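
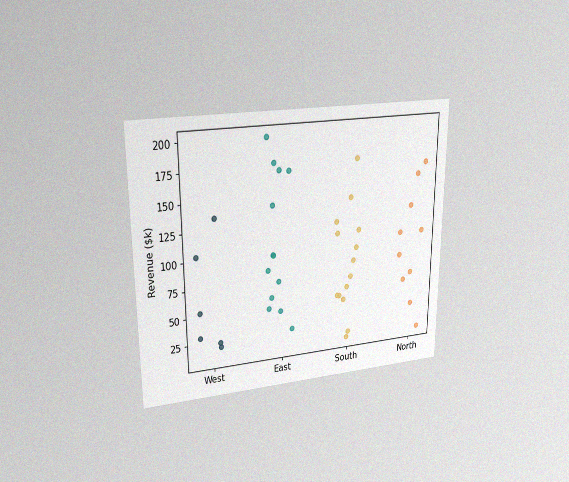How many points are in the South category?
The chart is viewed at a slight angle, with some photo noise. Counting the markers in the South column gives 14.

14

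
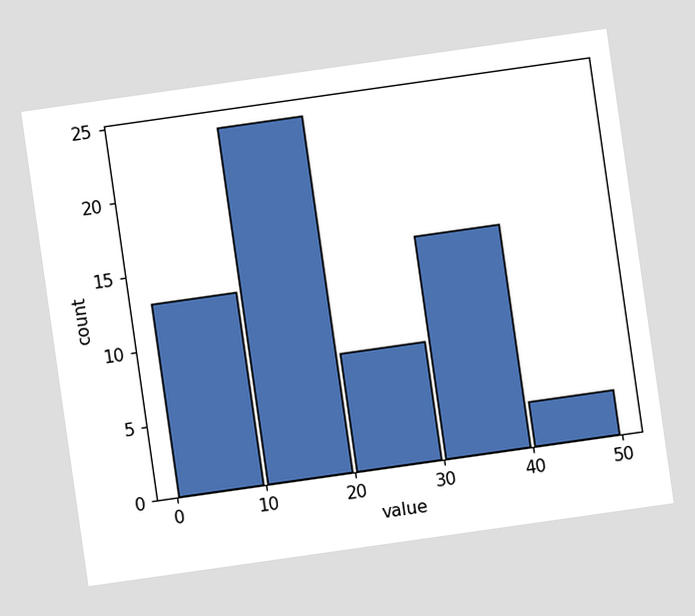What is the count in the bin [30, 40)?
15

The chart is tilted about 8° counter-clockwise. The [30, 40) bin has height 15.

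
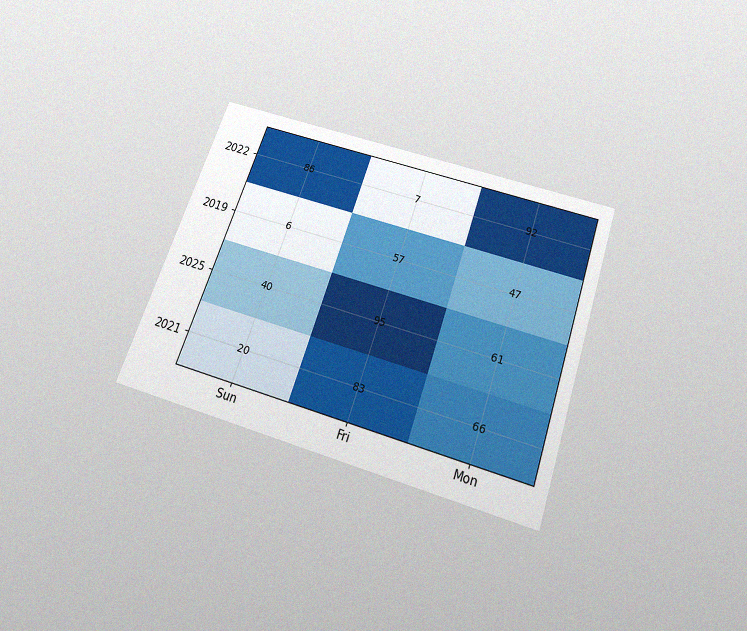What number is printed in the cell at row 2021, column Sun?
20

The chart is tilted about 19° clockwise and viewed slightly from below, with some photo noise. The (2021, Sun) cell reads 20.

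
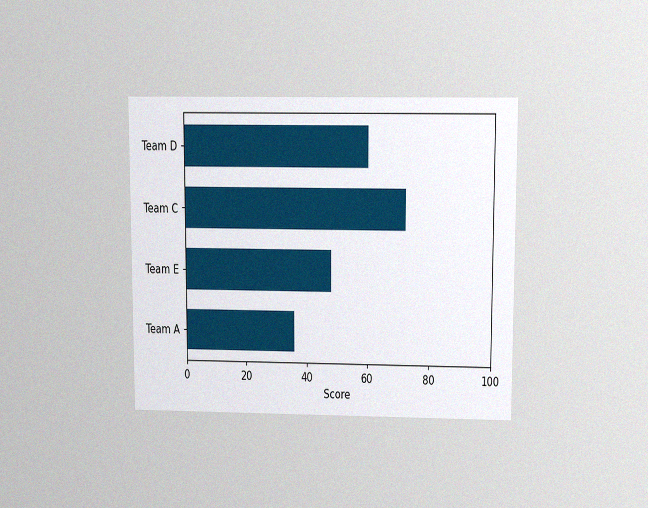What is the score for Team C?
72

The chart is viewed slightly from above, with some photo noise. Reading along the chart's x-axis, the Team C bar reaches 72.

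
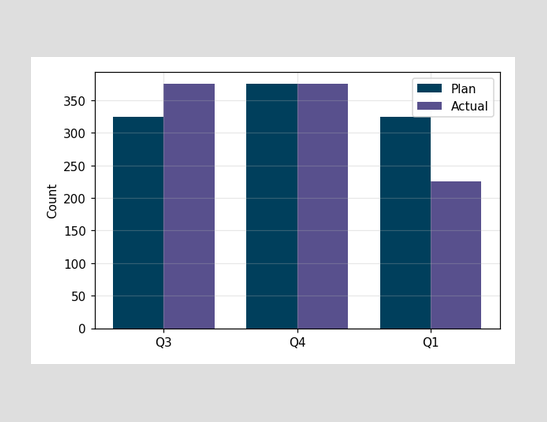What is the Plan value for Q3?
325

The Plan bar at Q3 reaches 325 on the y-axis.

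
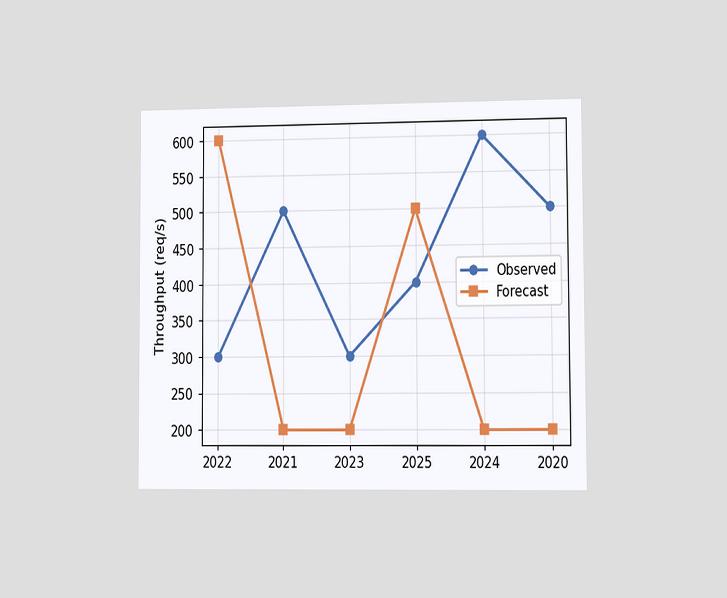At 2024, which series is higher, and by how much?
The chart is viewed slightly from the right. At 2024, Observed sits above the other line by 400req/s.

Observed, by 400req/s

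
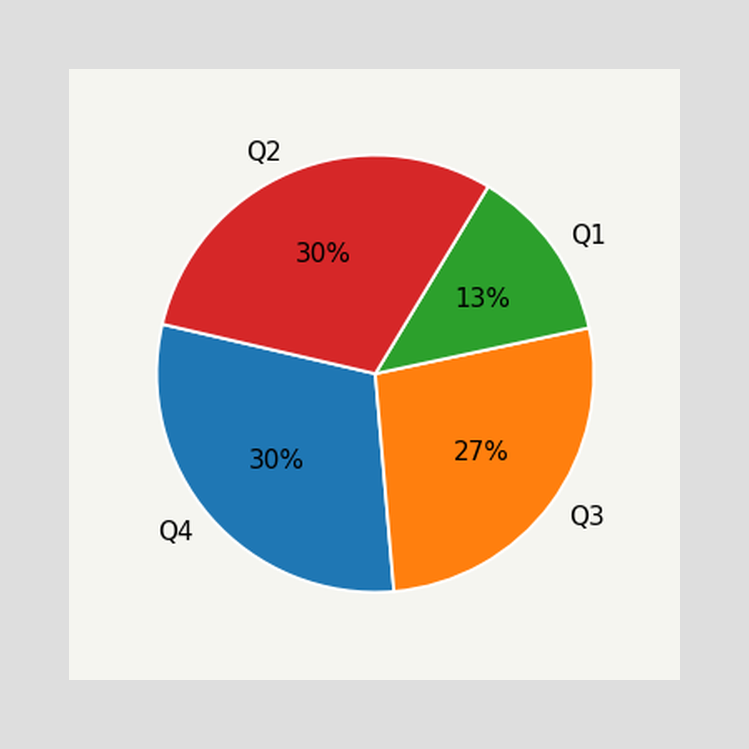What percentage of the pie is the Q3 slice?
The Q3 slice takes up 27% of the pie.

27%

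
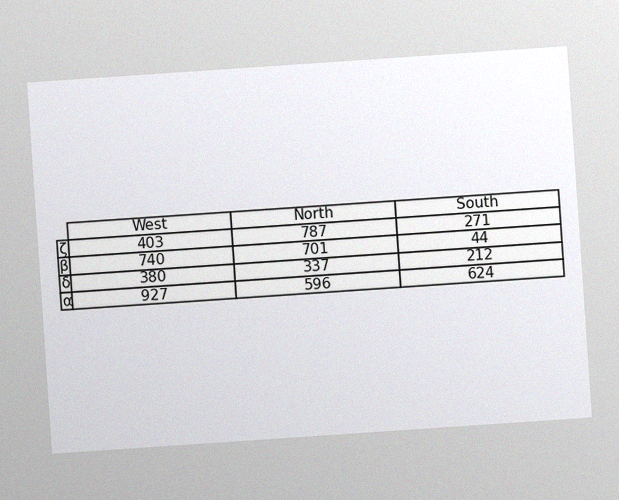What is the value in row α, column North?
The chart is tilted about 4° counter-clockwise, with some photo noise. The (α, North) cell reads 596.

596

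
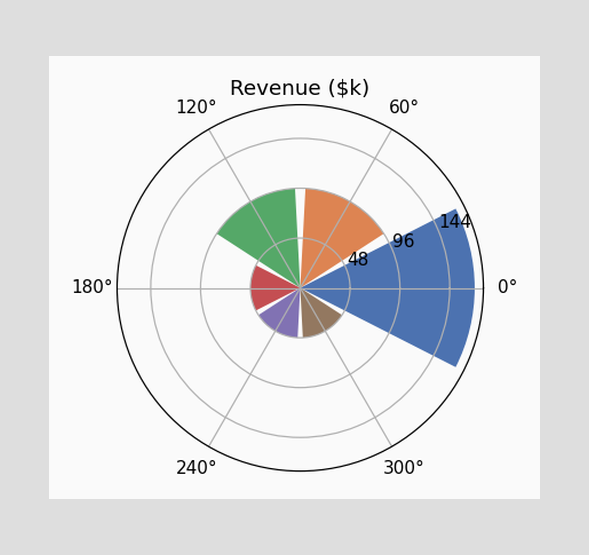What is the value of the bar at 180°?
The bar at 180° reaches $48k on the radial axis.

$48k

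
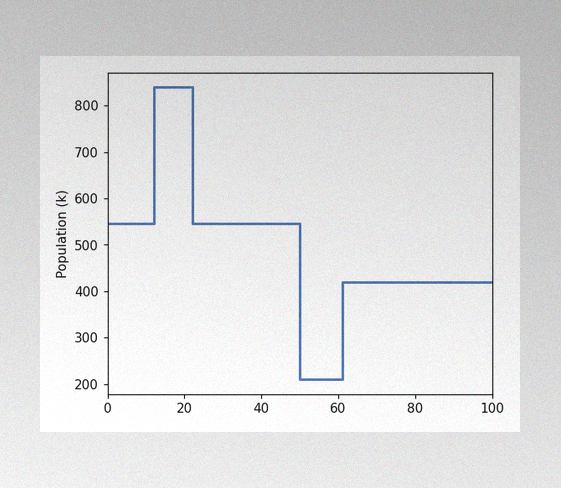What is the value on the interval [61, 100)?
420k

The image has some photo noise and uneven lighting. On [61, 100) the step sits at 420k.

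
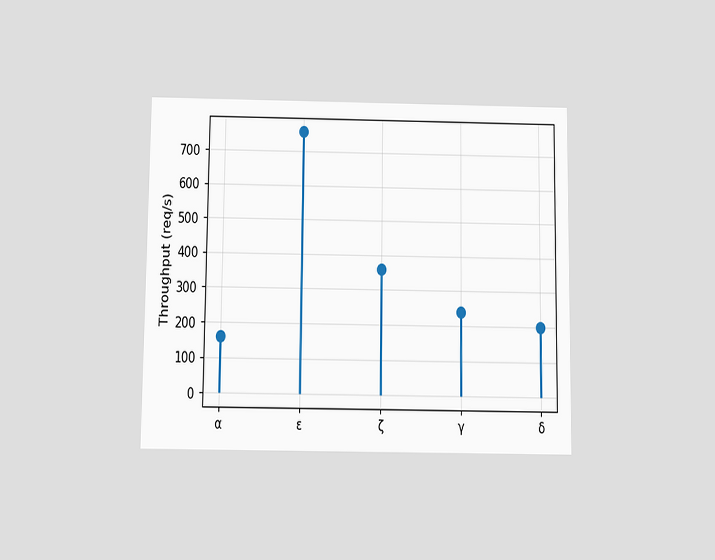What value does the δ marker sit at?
The chart is viewed slightly from below. The δ marker sits at 200req/s.

200req/s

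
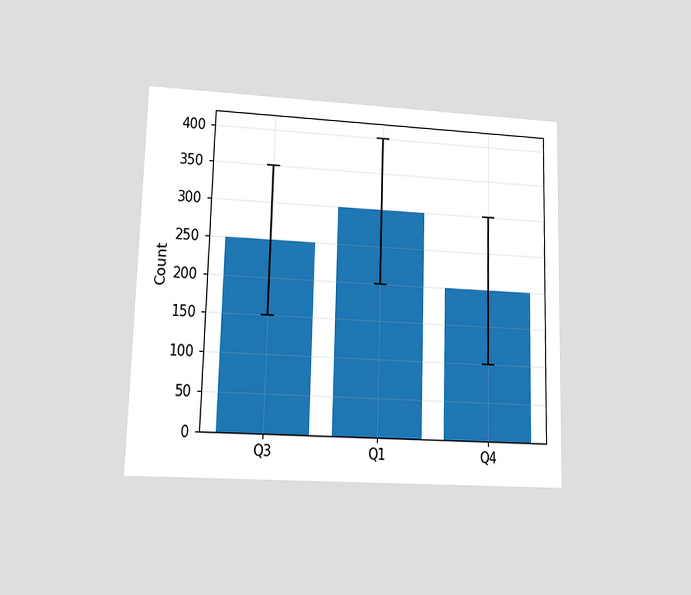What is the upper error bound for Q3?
350

The chart is viewed at a slight angle. The Q3 bar's upper whisker reaches 350.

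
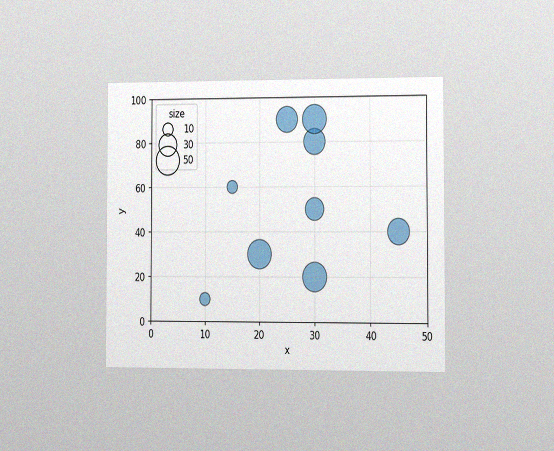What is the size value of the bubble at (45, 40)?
The chart is viewed at a slight angle, with some photo noise. Matching the bubble at (45, 40) against the size legend gives 40.

40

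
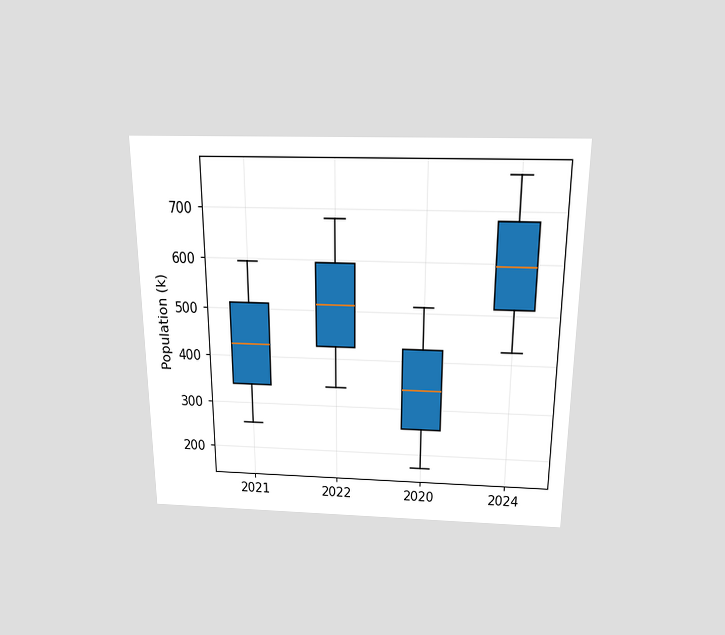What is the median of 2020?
340k

The chart is viewed slightly from above. The median line in the 2020 box sits at 340k.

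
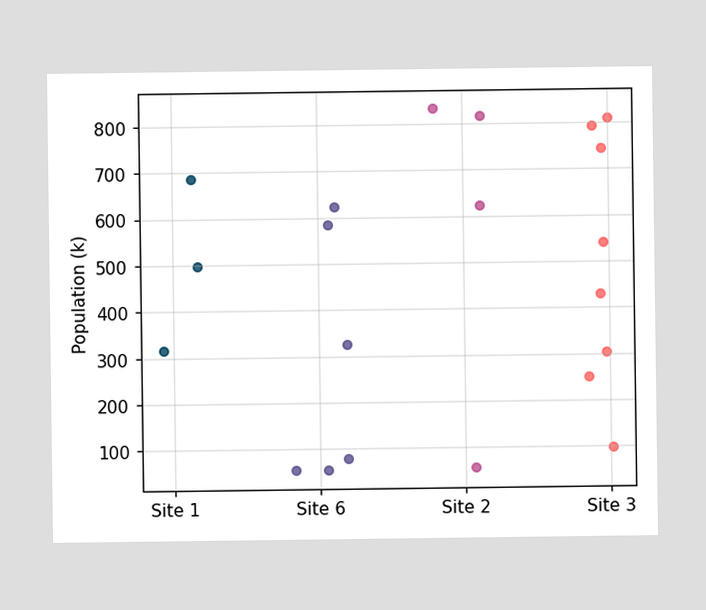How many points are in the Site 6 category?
6

Counting the markers in the Site 6 column gives 6.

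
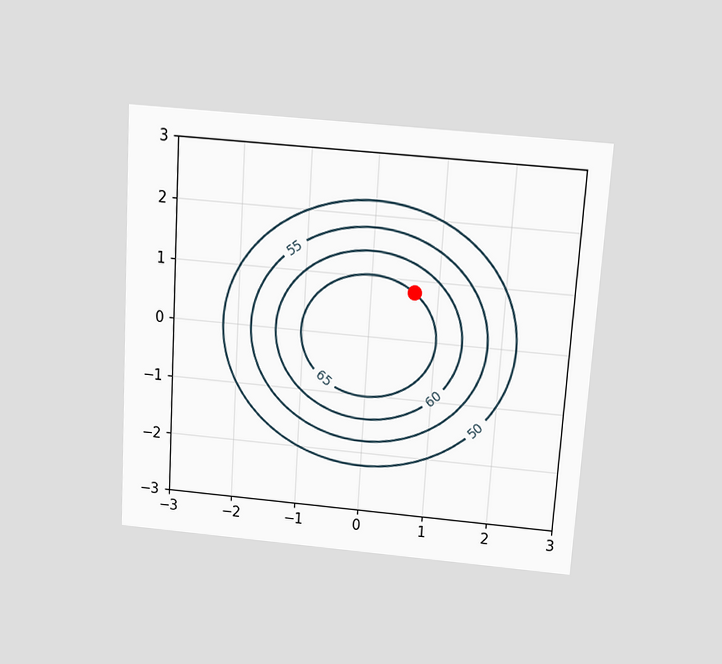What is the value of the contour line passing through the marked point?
The chart is tilted about 4° clockwise and viewed slightly from above. The marked point sits on the contour labelled 65.

65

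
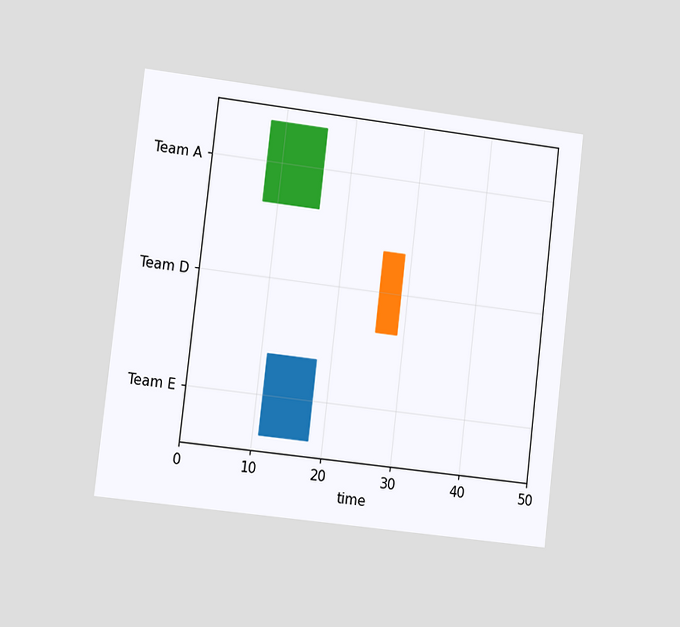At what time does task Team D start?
26

The chart is tilted about 7° clockwise and viewed slightly from the left. The Team D bar begins at t=26.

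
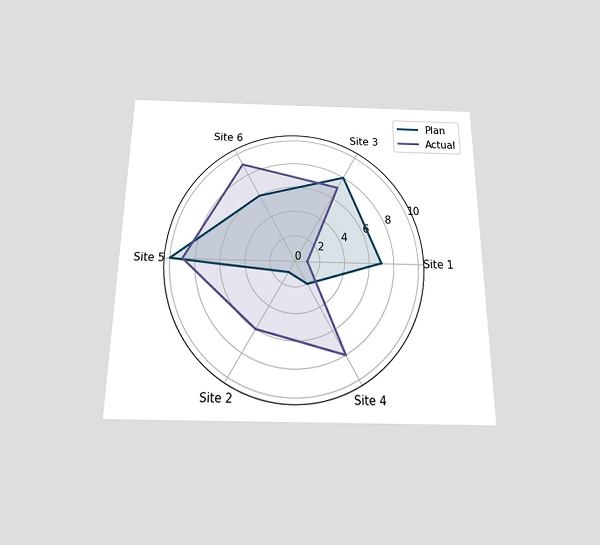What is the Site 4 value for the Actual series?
8

The chart is viewed slightly from below. On the Site 4 axis, Actual reaches 8.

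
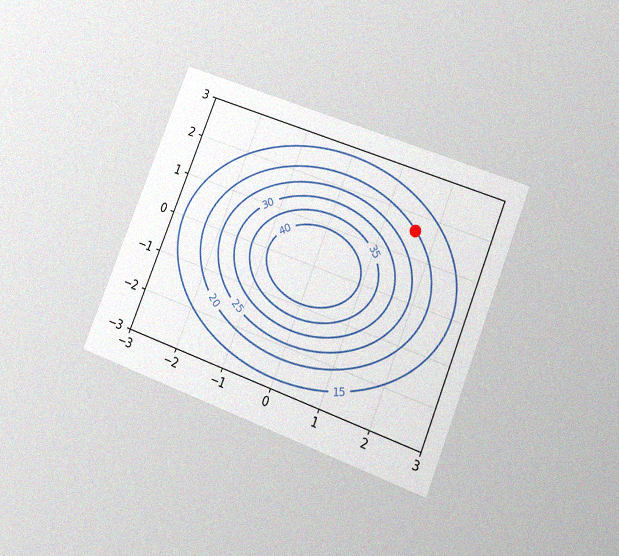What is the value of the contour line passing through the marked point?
The chart is tilted about 22° clockwise and viewed at a slight angle, with some photo noise. The marked point sits on the contour labelled 20.

20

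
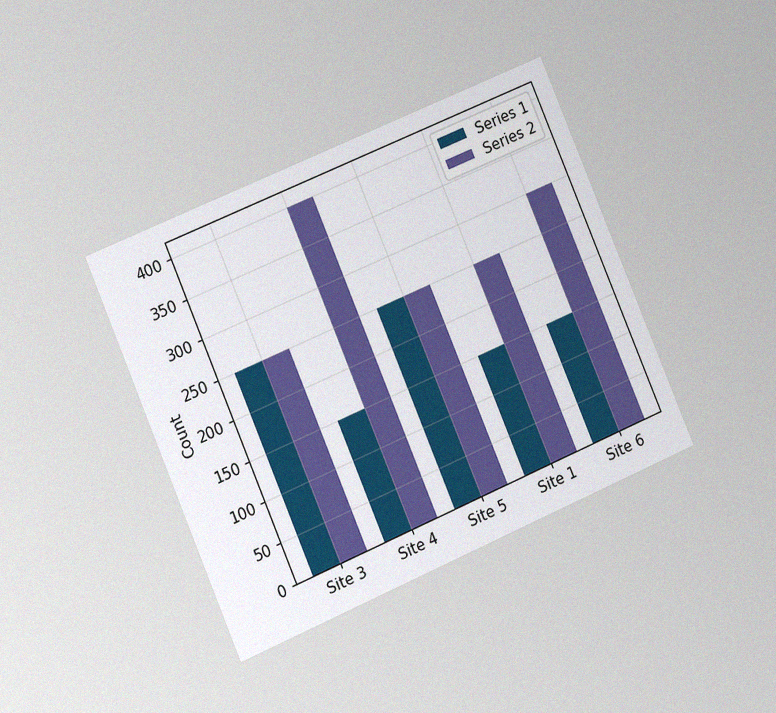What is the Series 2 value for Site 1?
The chart is tilted about 23° counter-clockwise and viewed at a slight angle, with some photo noise. The Series 2 bar at Site 1 reaches 250 on the y-axis.

250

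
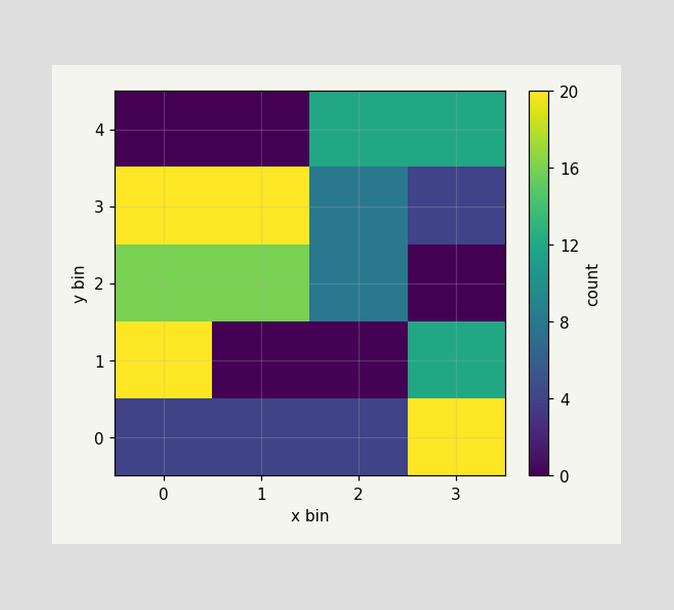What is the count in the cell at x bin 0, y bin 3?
Matching the cell (0, 3) against the colorbar gives 20.

20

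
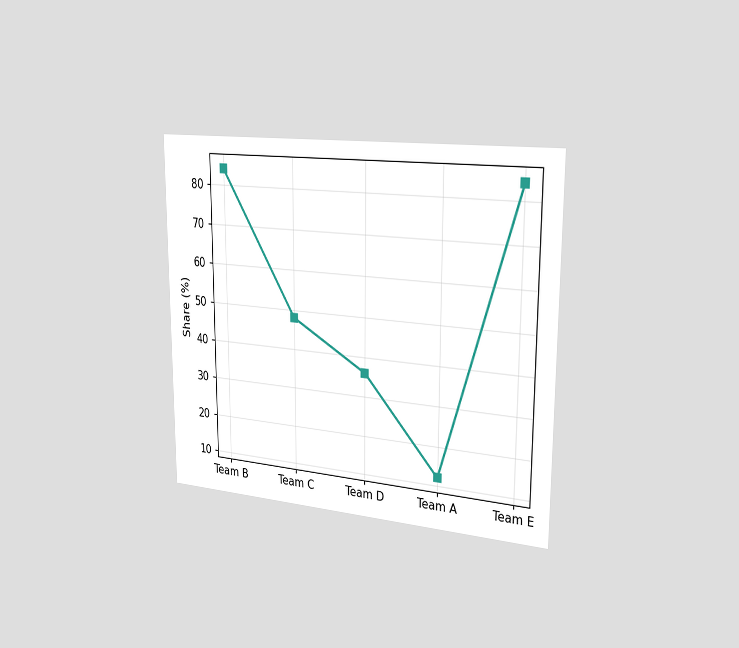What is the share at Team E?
84%

The chart is viewed slightly from the right. At Team E, the line is at 84%.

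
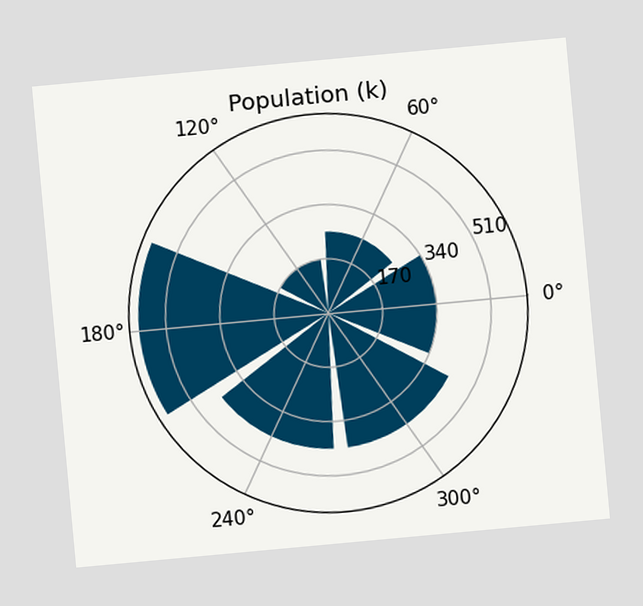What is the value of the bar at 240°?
425k

The chart is tilted about 5° counter-clockwise. The bar at 240° reaches 425k on the radial axis.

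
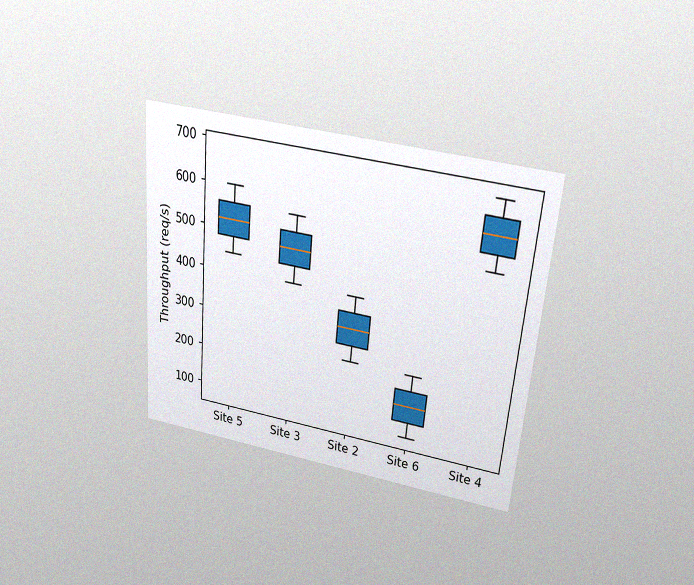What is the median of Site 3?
480req/s

The chart is tilted about 5° clockwise and viewed slightly from above, with some photo noise. The median line in the Site 3 box sits at 480req/s.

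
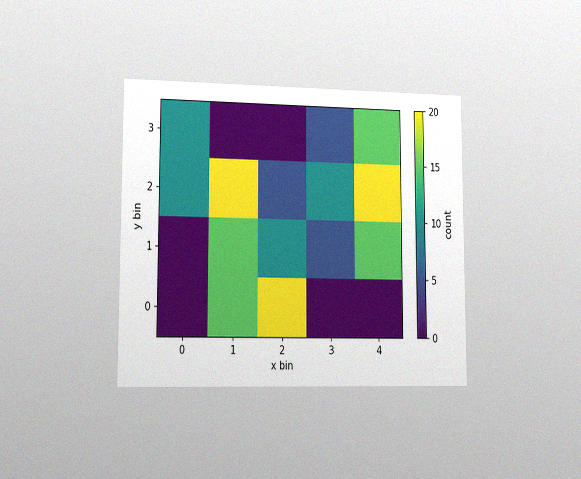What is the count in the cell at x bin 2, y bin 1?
10

The chart is viewed slightly from the left, with some photo noise. Matching the cell (2, 1) against the colorbar gives 10.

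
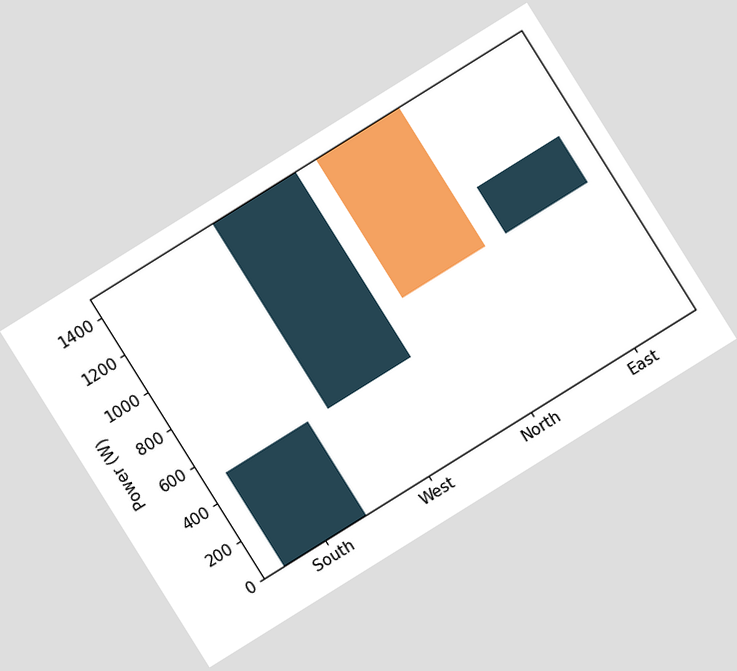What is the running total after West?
The chart is tilted about 32° counter-clockwise. After West the running total reaches 1500W.

1500W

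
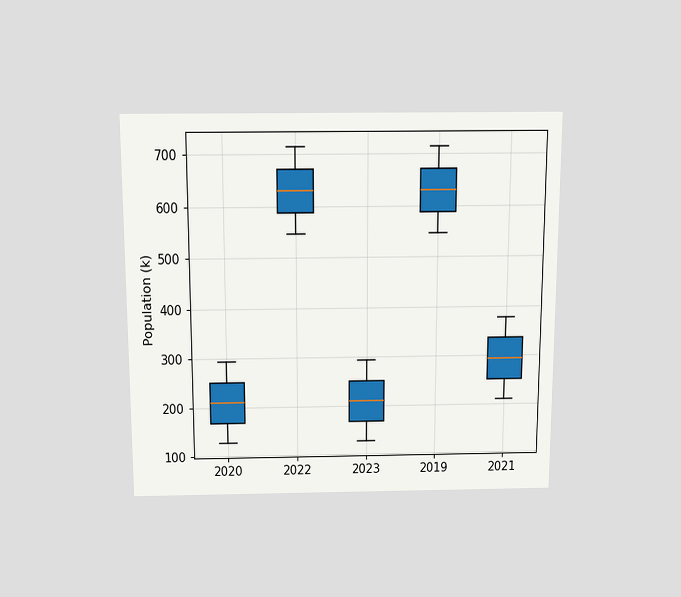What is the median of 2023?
The chart is viewed slightly from above. The median line in the 2023 box sits at 210k.

210k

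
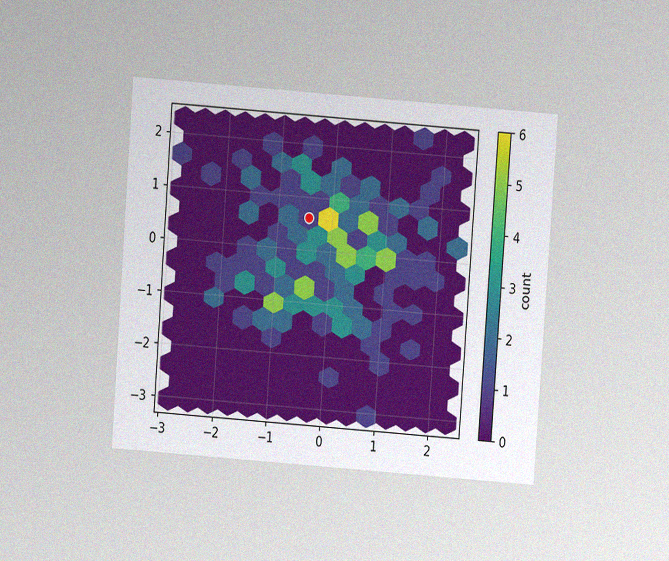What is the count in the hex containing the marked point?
1

The chart is tilted about 4° clockwise and viewed at a slight angle, with some photo noise. The marked hex reads 1 on the colorbar.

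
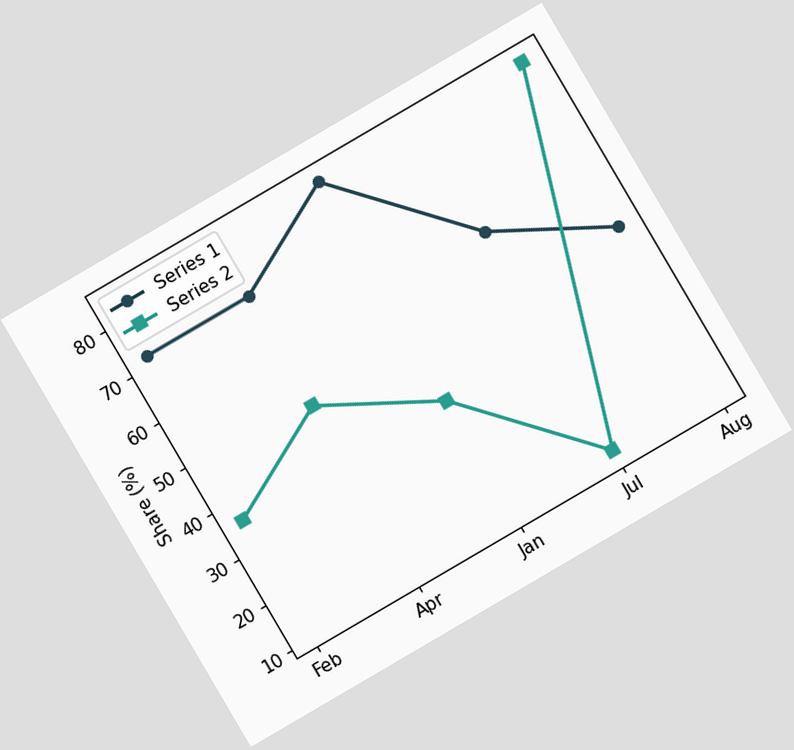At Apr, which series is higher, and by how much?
Series 1, by 24%

The chart is tilted about 30° counter-clockwise. At Apr, Series 1 sits above the other line by 24%.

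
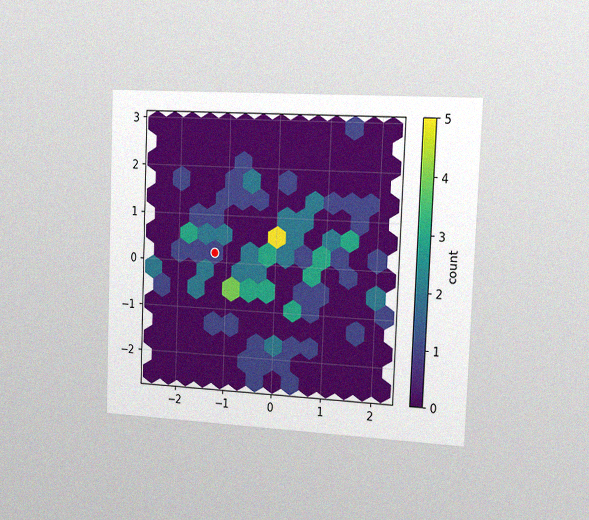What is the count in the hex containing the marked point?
1

The chart is tilted about 2° clockwise and viewed slightly from the right, with some photo noise. The marked hex reads 1 on the colorbar.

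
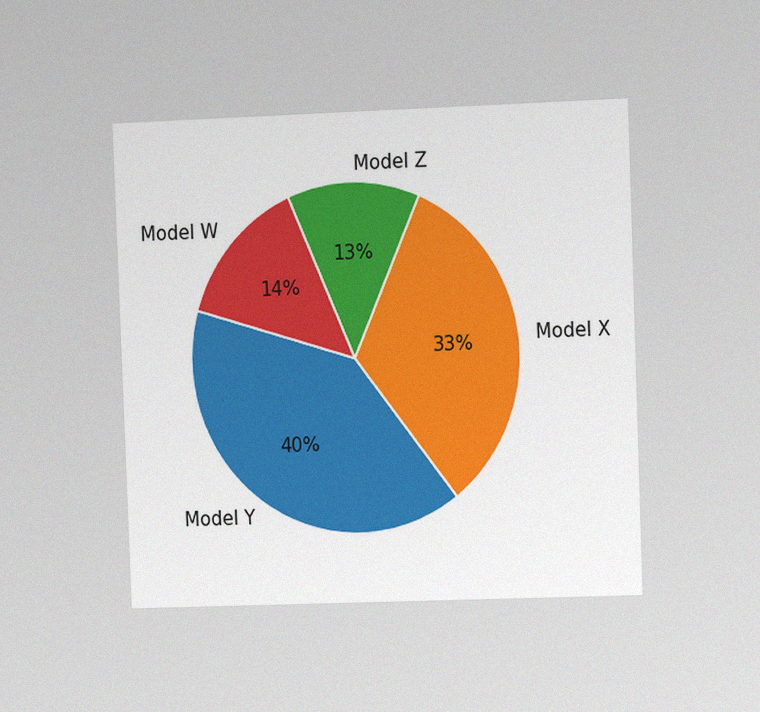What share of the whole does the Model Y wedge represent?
The chart is tilted about 2° counter-clockwise and viewed at a slight angle, with some photo noise. The Model Y slice takes up 40% of the pie.

40%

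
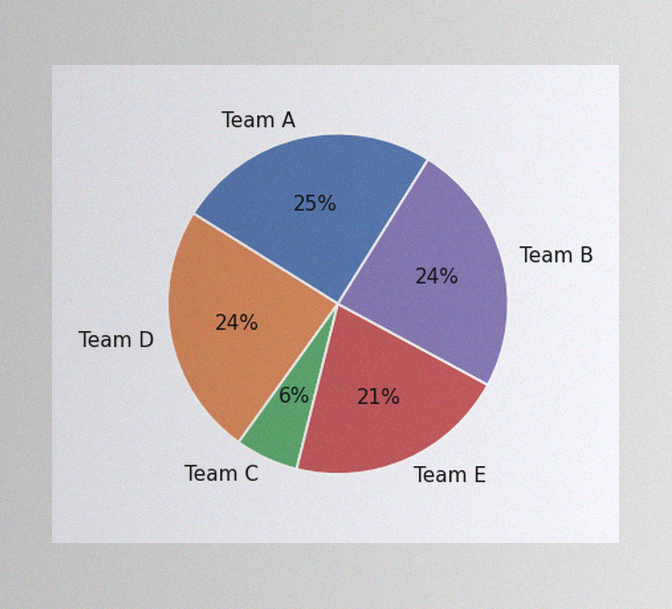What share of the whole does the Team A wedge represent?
The image has some photo noise and uneven lighting. The Team A slice takes up 25% of the pie.

25%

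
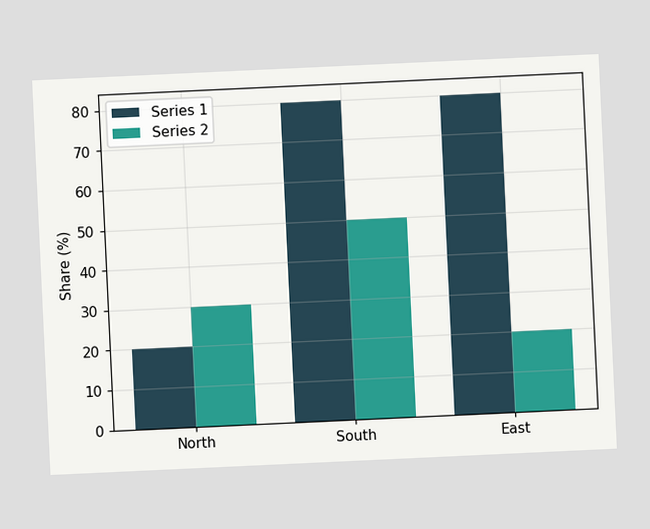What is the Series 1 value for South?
The chart is tilted about 3° counter-clockwise. The Series 1 bar at South reaches 80% on the y-axis.

80%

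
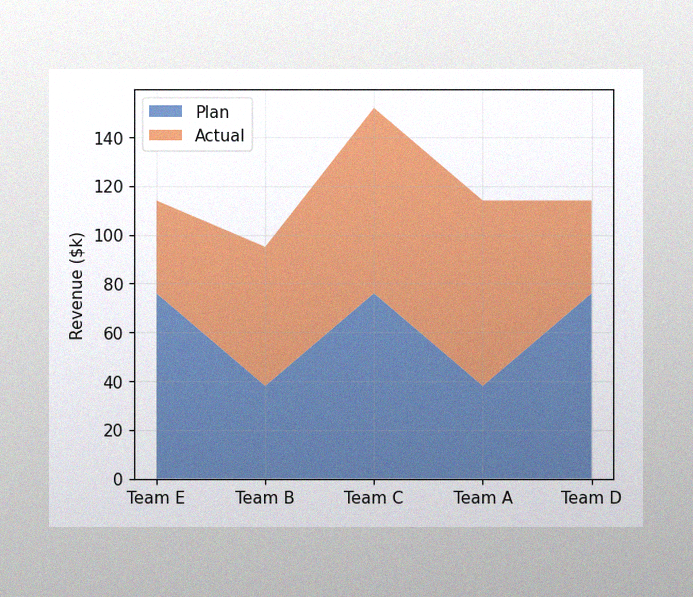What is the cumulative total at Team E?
$114k

The image has some photo noise and uneven lighting. The stacked total at Team E reaches $114k.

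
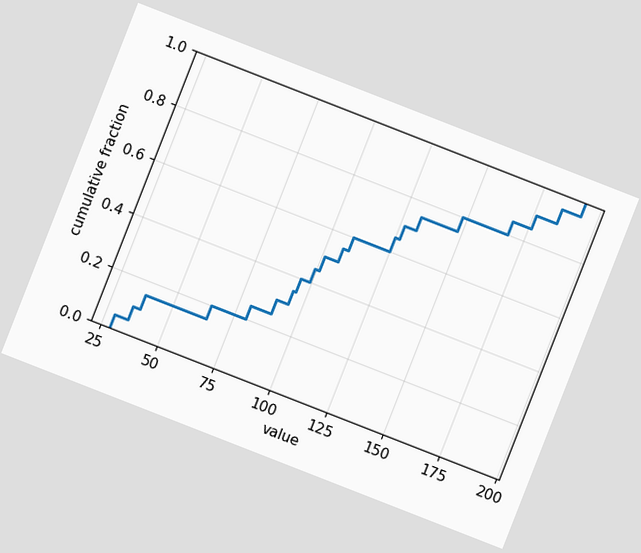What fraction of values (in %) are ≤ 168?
85%

The chart is tilted about 21° clockwise. At x=168 the ECDF step is at 85%.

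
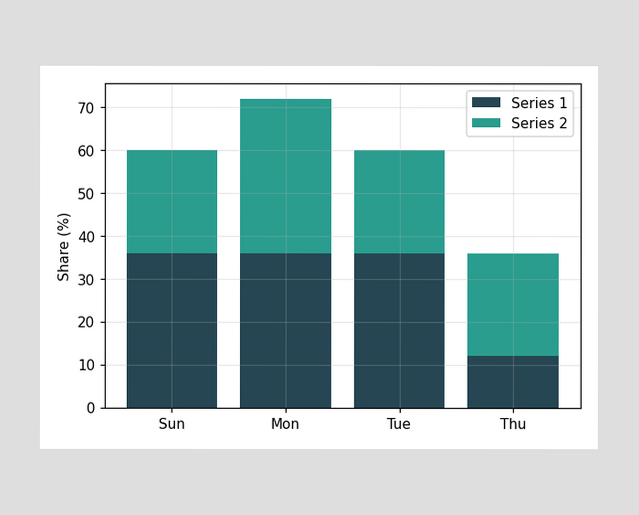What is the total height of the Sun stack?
60%

The Sun stack's top reaches 60% on the y-axis.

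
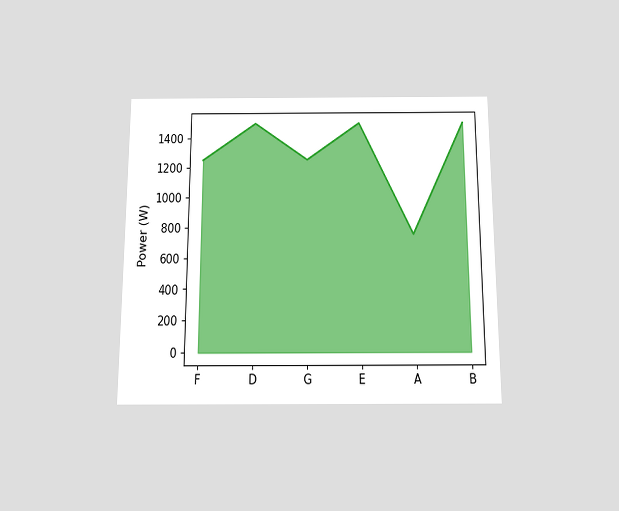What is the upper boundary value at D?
1500W

The chart is viewed slightly from below. At D the upper boundary is at 1500W.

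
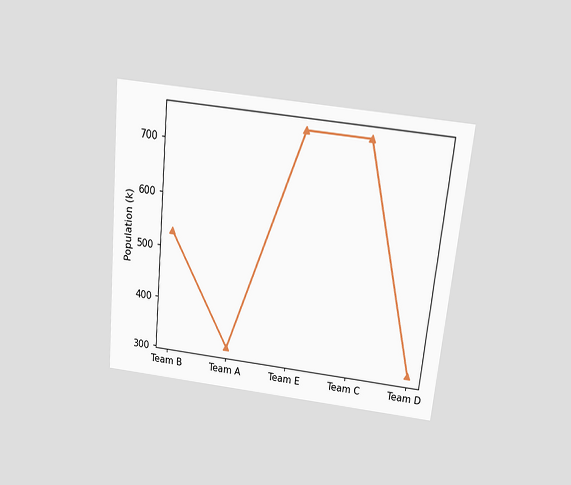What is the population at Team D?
The chart is tilted about 6° clockwise and viewed slightly from above. At Team D, the line is at 318k.

318k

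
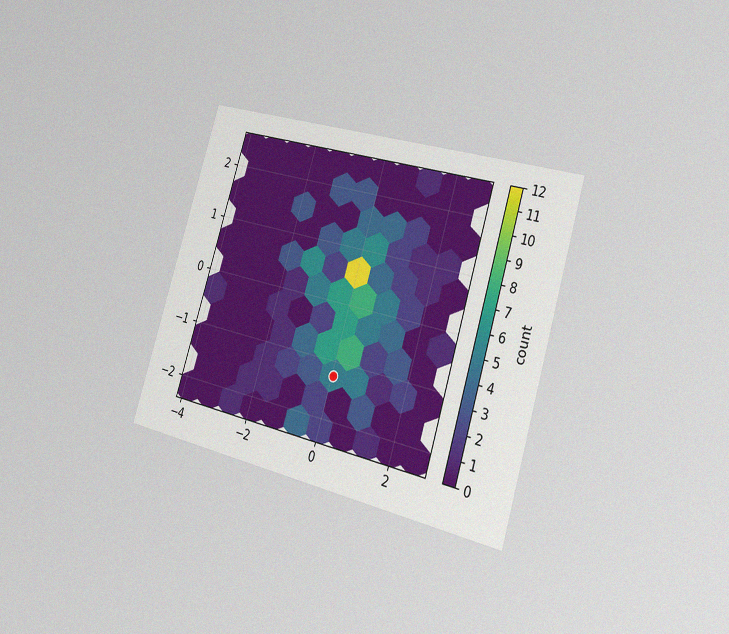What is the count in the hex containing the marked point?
5

The chart is tilted about 17° clockwise and viewed slightly from the right, with some photo noise. The marked hex reads 5 on the colorbar.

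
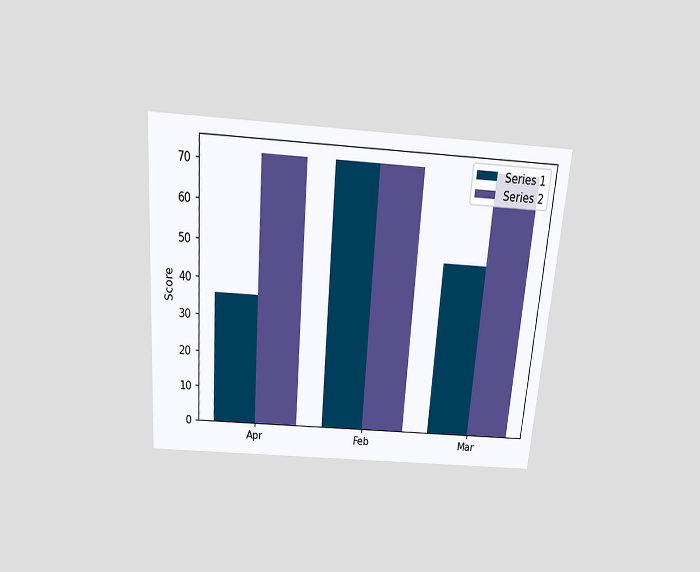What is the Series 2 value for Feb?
72

The chart is tilted about 4° clockwise and viewed slightly from above. The Series 2 bar at Feb reaches 72 on the y-axis.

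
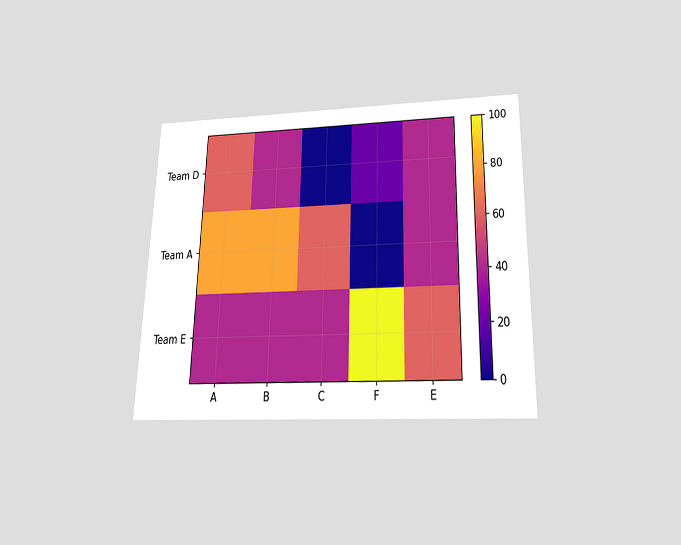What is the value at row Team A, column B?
80

The chart is viewed slightly from below. Matching cell (Team A, B) against the colorbar gives 80.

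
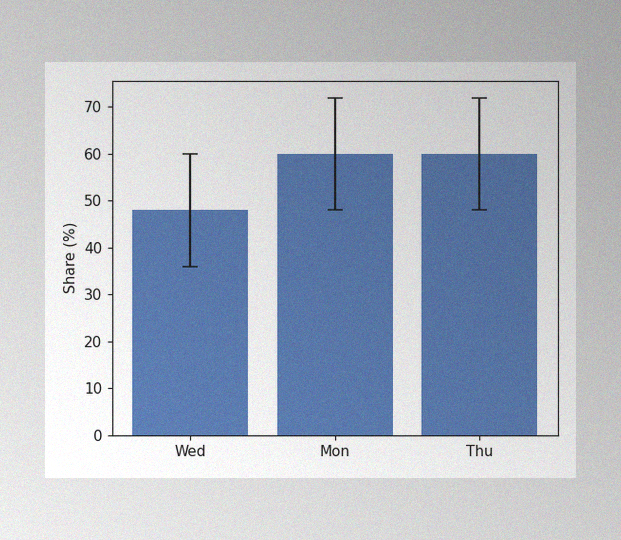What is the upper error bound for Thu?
72%

The image has some photo noise and uneven lighting. The Thu bar's upper whisker reaches 72%.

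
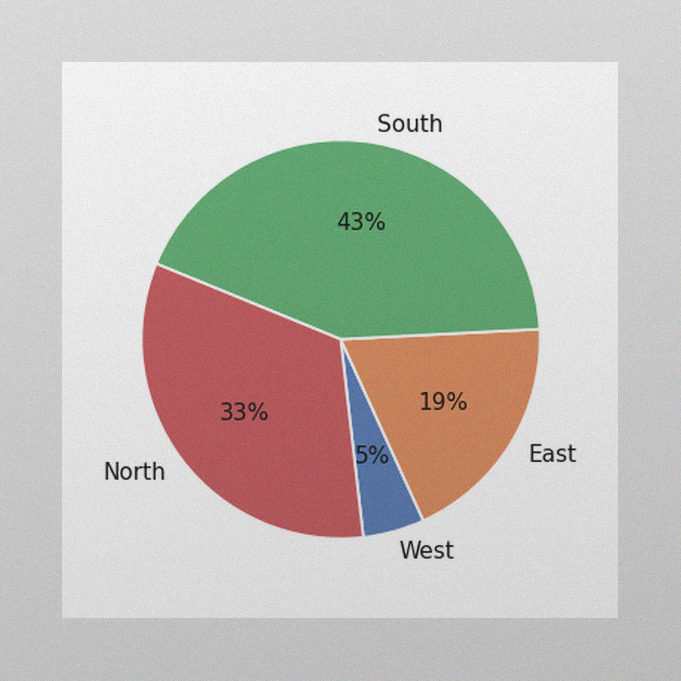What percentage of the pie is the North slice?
33%

The image has some photo noise and uneven lighting. The North slice takes up 33% of the pie.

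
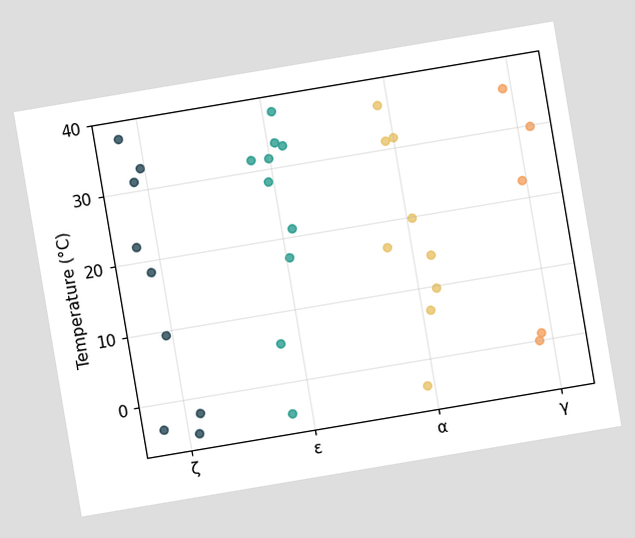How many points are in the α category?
9

The chart is tilted about 10° counter-clockwise. Counting the markers in the α column gives 9.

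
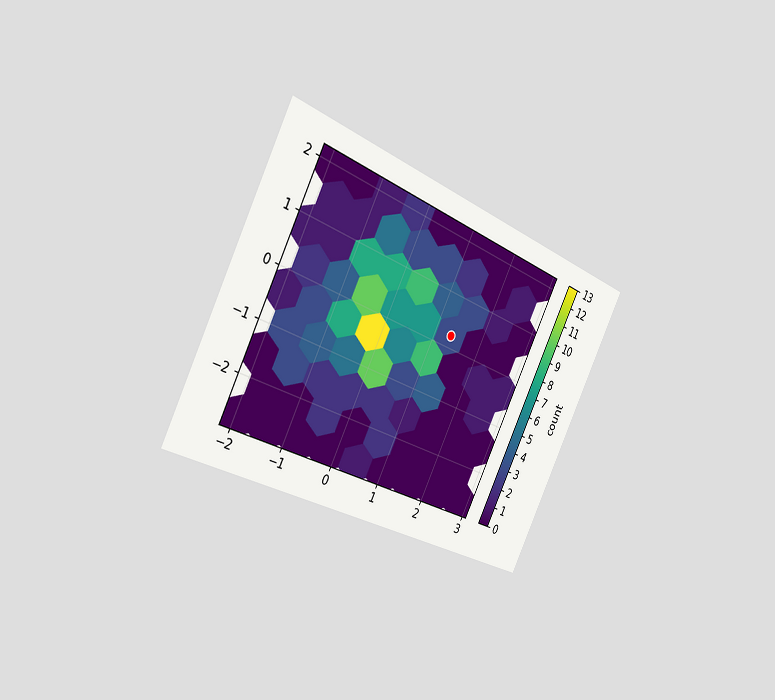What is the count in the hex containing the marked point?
The chart is tilted about 26° clockwise and viewed slightly from the left. The marked hex reads 3 on the colorbar.

3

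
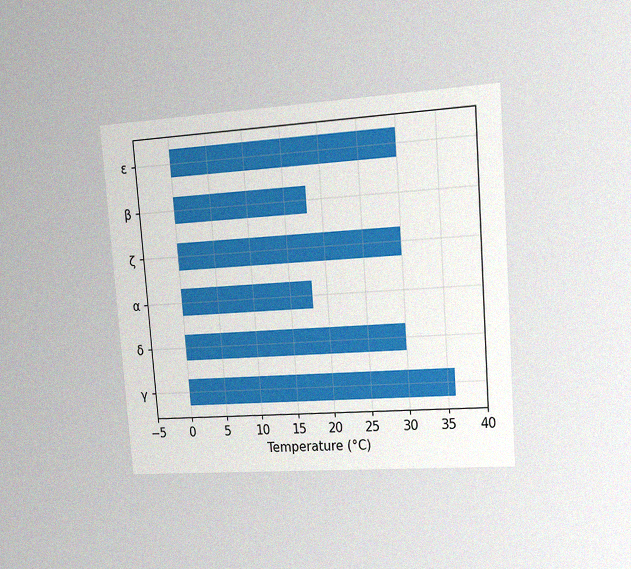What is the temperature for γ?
The chart is tilted about 4° counter-clockwise and viewed at a slight angle, with some photo noise. Reading along the chart's x-axis, the γ bar reaches 36°C.

36°C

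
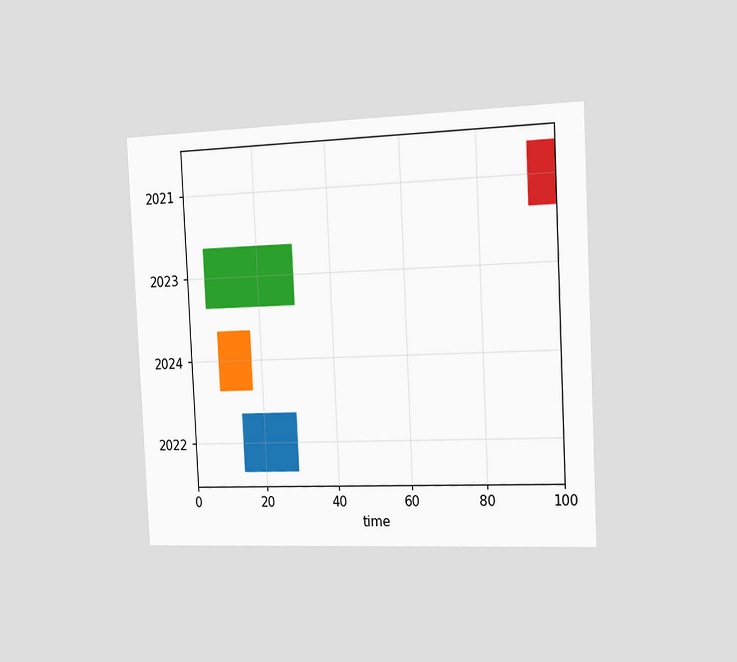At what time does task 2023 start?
5

The chart is tilted about 3° counter-clockwise and viewed slightly from the right. The 2023 bar begins at t=5.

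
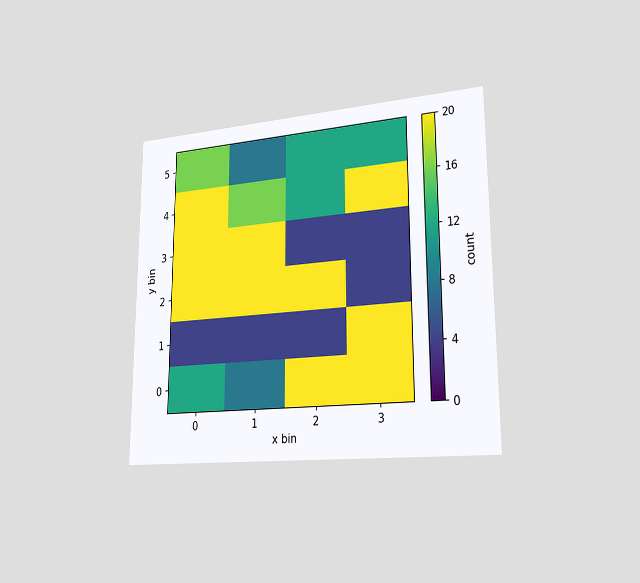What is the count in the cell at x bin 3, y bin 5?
The chart is viewed slightly from the right. Matching the cell (3, 5) against the colorbar gives 12.

12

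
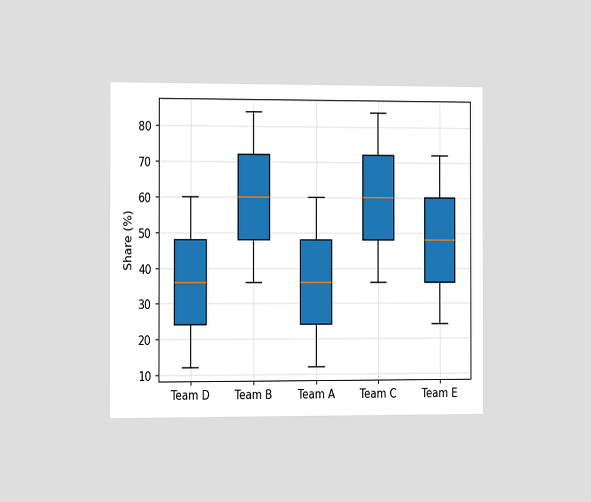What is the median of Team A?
36%

The chart is viewed slightly from the left. The median line in the Team A box sits at 36%.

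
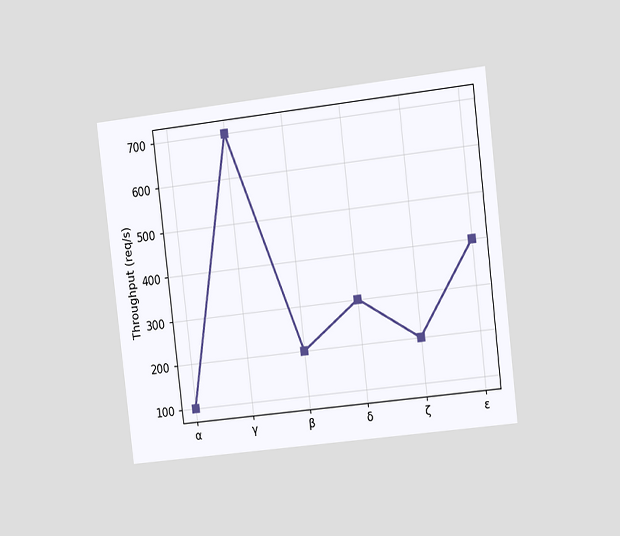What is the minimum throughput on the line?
The chart is tilted about 7° counter-clockwise and viewed slightly from the right. The lowest point is at α, and reading across to the y-axis gives 100req/s.

100req/s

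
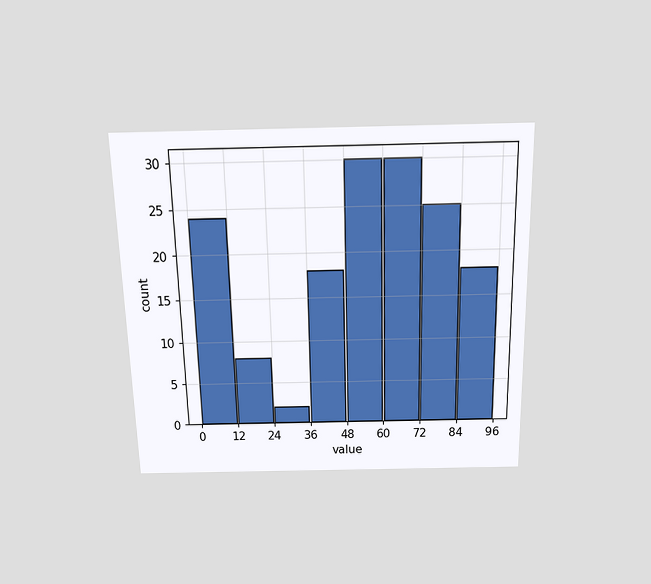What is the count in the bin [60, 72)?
30

The chart is viewed slightly from above. The [60, 72) bin has height 30.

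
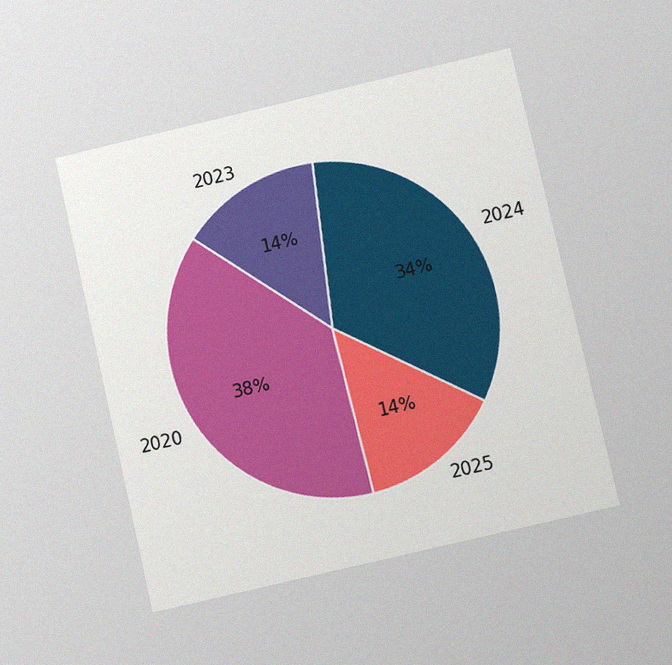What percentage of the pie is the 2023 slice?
14%

The chart is tilted about 13° counter-clockwise and viewed at a slight angle, with some photo noise. The 2023 slice takes up 14% of the pie.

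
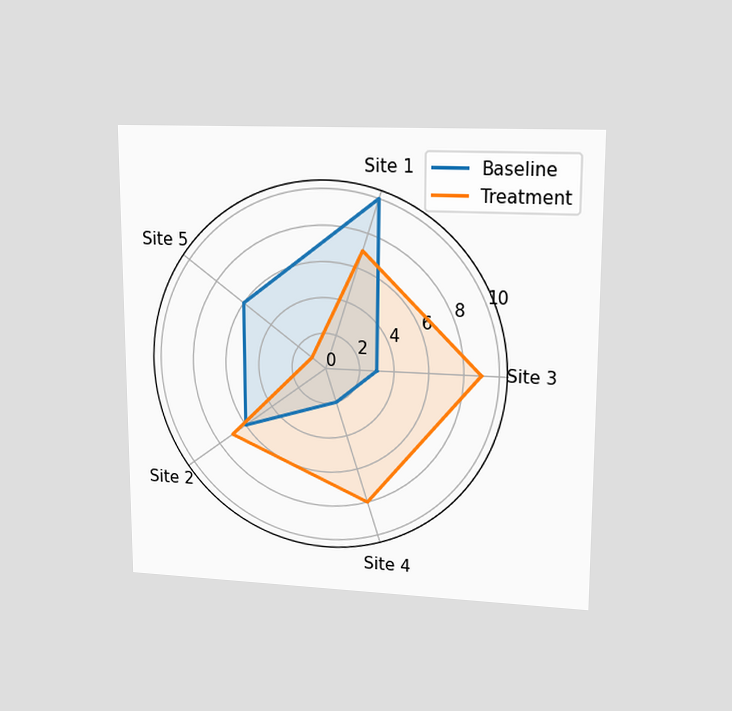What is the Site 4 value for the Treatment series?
The chart is viewed at a slight angle. On the Site 4 axis, Treatment reaches 8.

8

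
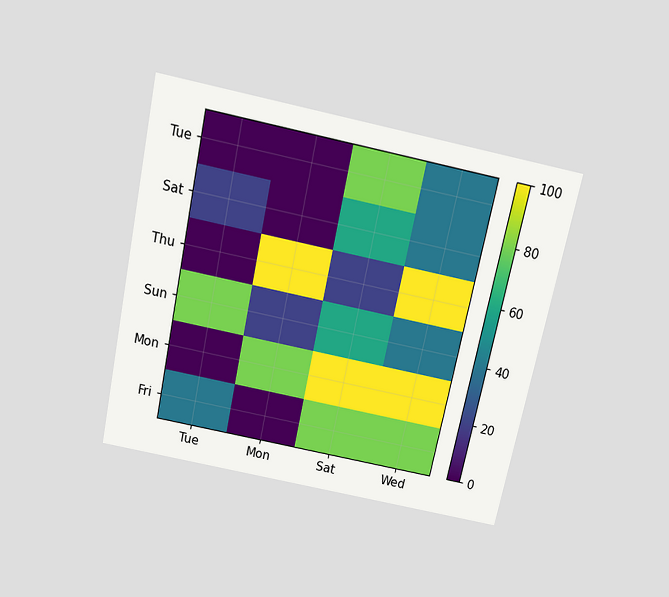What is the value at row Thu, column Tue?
0

The chart is tilted about 12° clockwise and viewed slightly from above. Matching cell (Thu, Tue) against the colorbar gives 0.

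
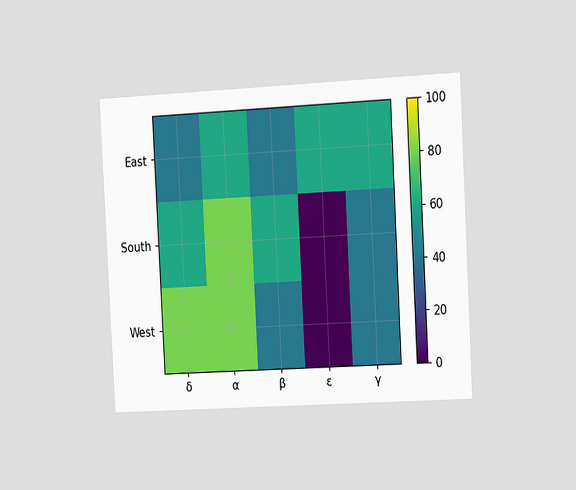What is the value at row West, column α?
80

The chart is tilted about 3° counter-clockwise and viewed slightly from the right. Matching cell (West, α) against the colorbar gives 80.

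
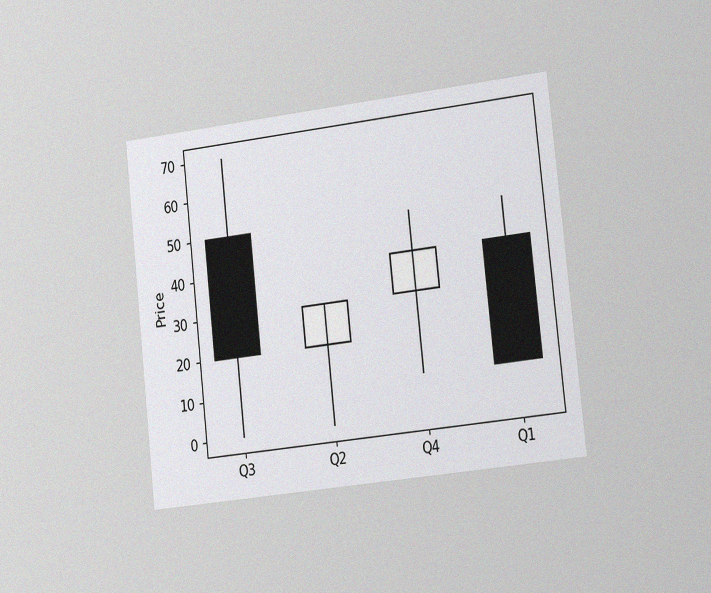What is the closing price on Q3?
The chart is tilted about 6° counter-clockwise and viewed slightly from the right, with some photo noise. The Q3 candle closes at 20.

20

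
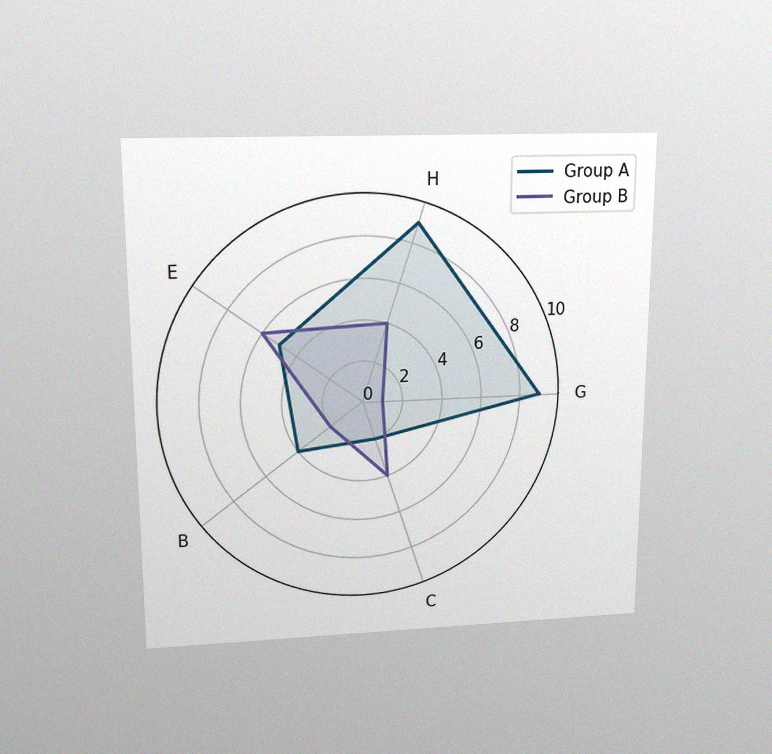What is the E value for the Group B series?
The chart is viewed slightly from above, with some photo noise. On the E axis, Group B reaches 6.

6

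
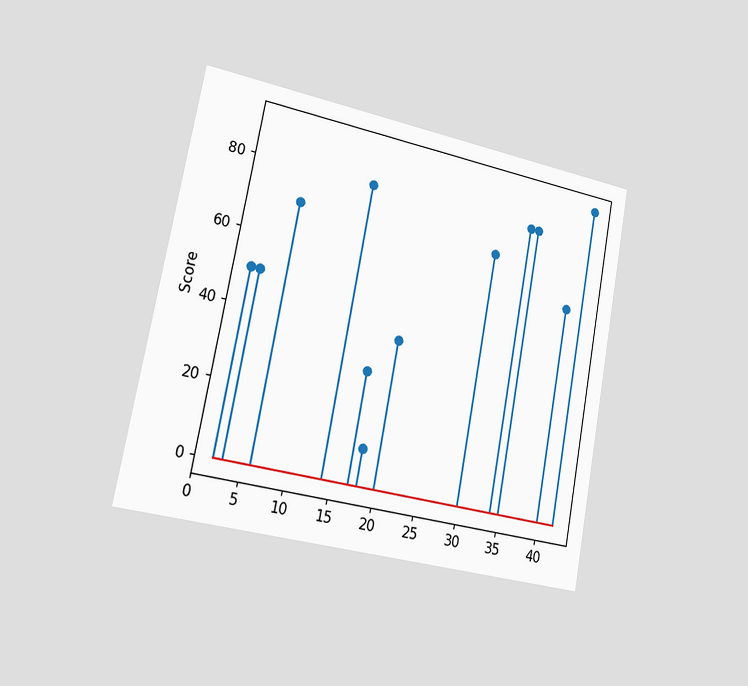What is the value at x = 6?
The chart is tilted about 11° clockwise and viewed slightly from the left. The stem at x=6 reaches 70.

70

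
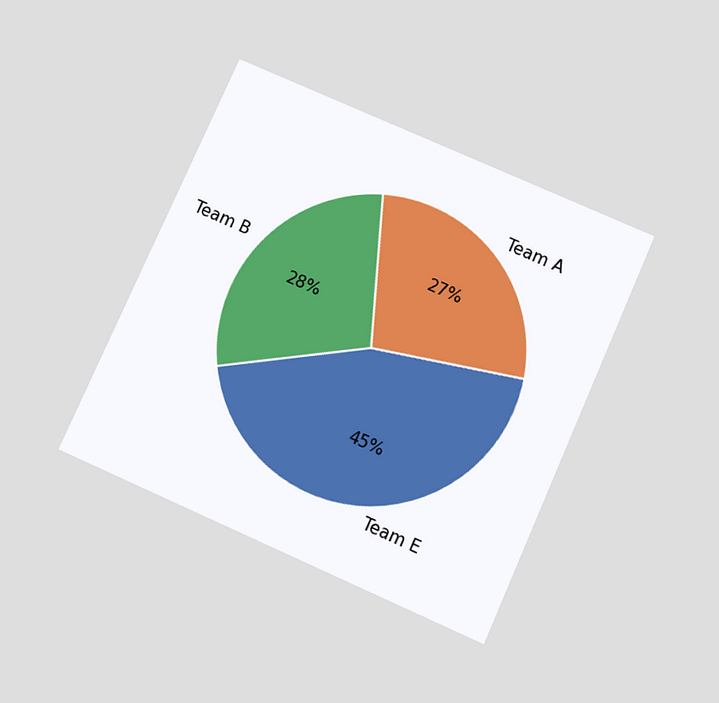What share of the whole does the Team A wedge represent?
27%

The chart is tilted about 24° clockwise and viewed slightly from below. The Team A slice takes up 27% of the pie.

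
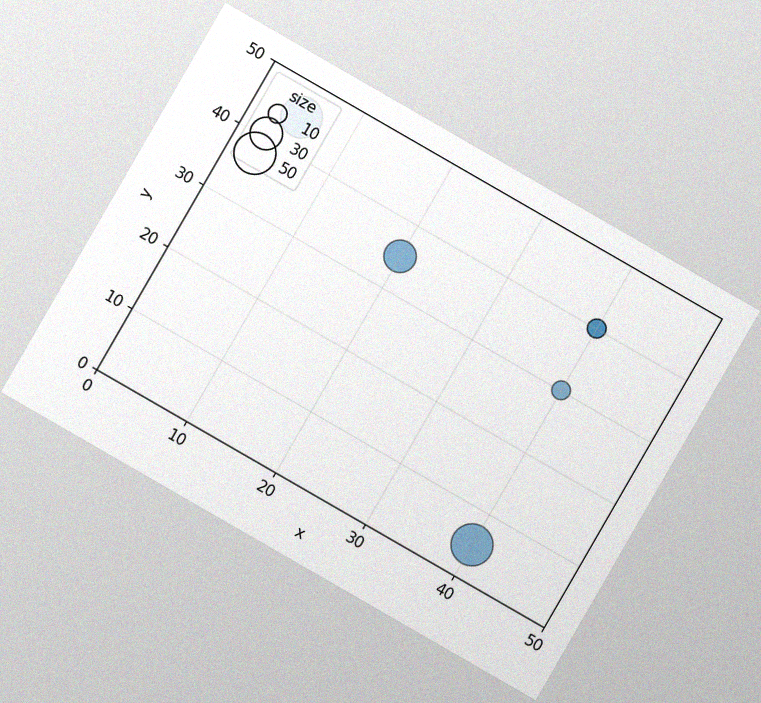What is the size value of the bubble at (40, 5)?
The chart is tilted about 30° clockwise, with some photo noise. Matching the bubble at (40, 5) against the size legend gives 50.

50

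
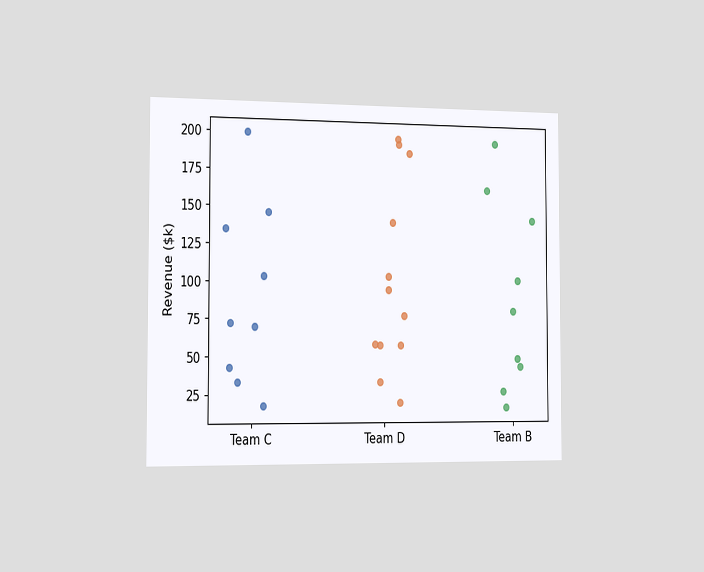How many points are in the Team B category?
The chart is viewed slightly from the left. Counting the markers in the Team B column gives 9.

9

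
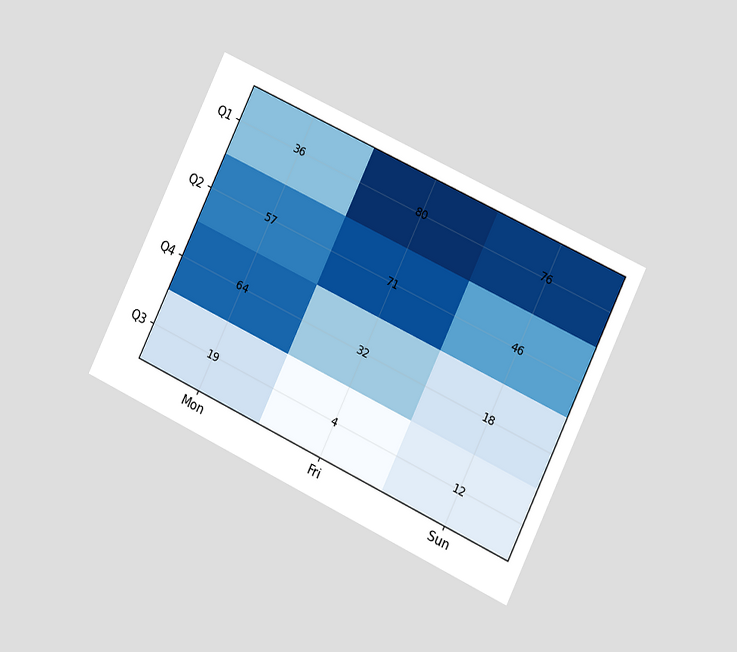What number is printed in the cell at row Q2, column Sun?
46

The chart is tilted about 25° clockwise and viewed at a slight angle. The (Q2, Sun) cell reads 46.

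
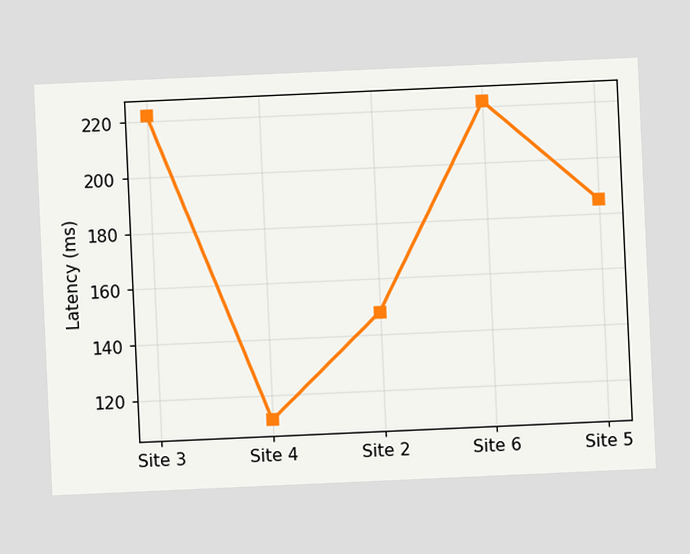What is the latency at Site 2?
148ms

The chart is tilted about 3° counter-clockwise. At Site 2, the line is at 148ms.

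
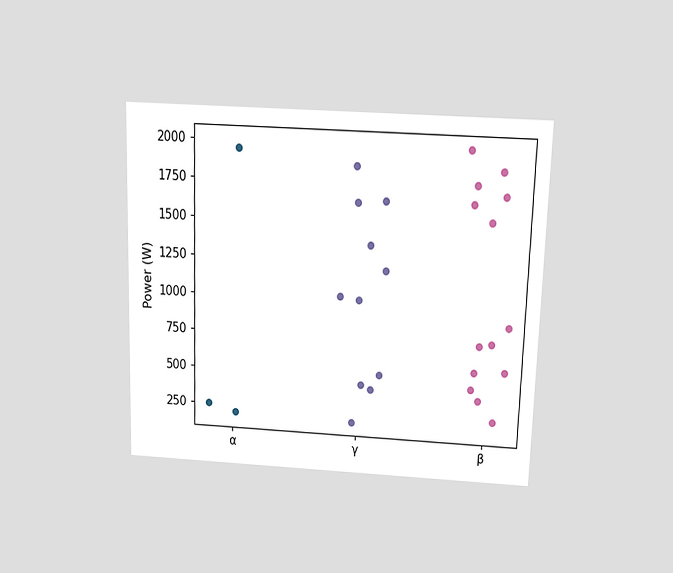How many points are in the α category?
3

The chart is viewed slightly from above. Counting the markers in the α column gives 3.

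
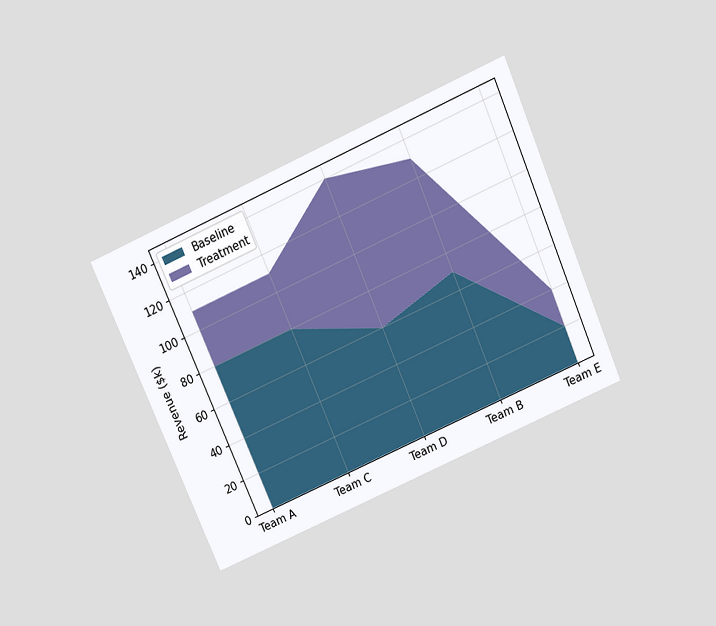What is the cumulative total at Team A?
$110k

The chart is tilted about 24° counter-clockwise and viewed slightly from above. The stacked total at Team A reaches $110k.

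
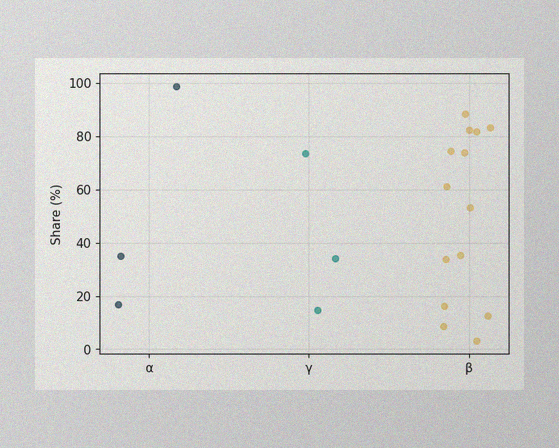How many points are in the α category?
The image has some photo noise and uneven lighting. Counting the markers in the α column gives 3.

3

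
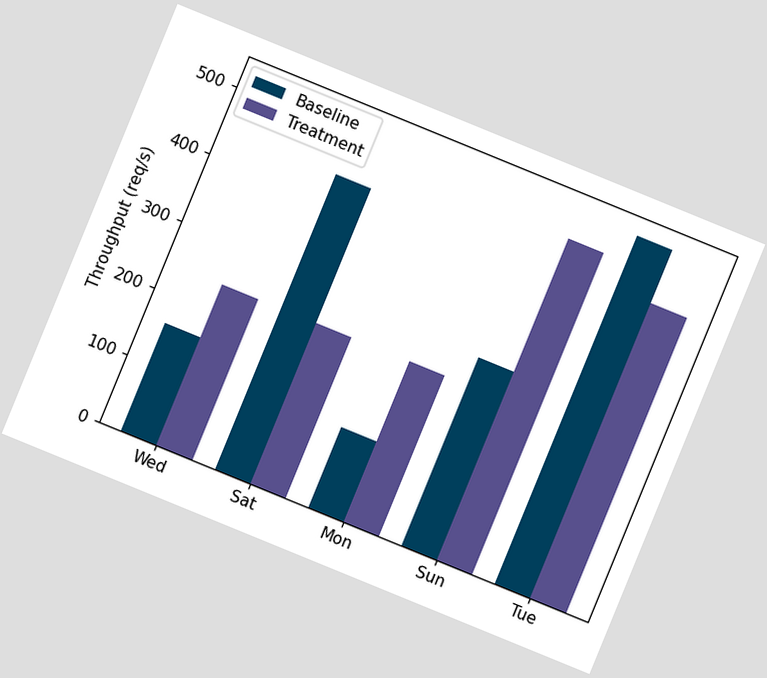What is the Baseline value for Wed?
160req/s

The chart is tilted about 22° clockwise. The Baseline bar at Wed reaches 160req/s on the y-axis.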